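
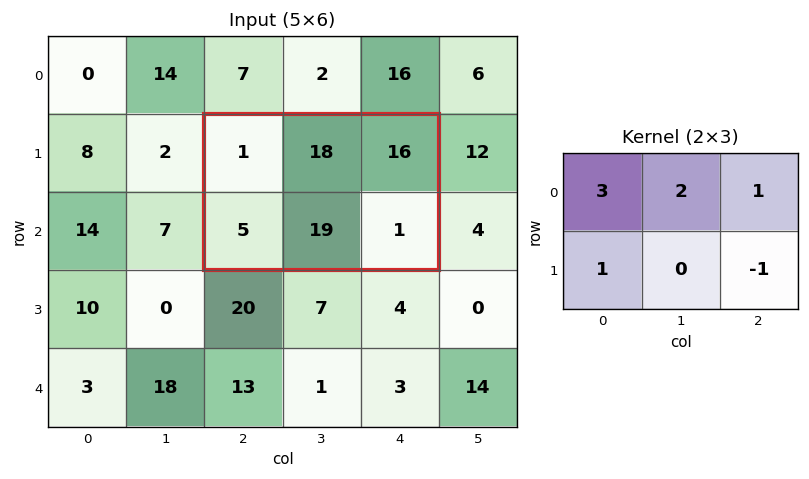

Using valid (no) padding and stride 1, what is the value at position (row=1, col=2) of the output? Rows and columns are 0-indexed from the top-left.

59

The receptive field on the input at this output position is [1 18 16 / 5 19 1]. Elementwise product with the kernel and sum: 1·3 + 18·2 + 16·1 + 5·1 + 1·-1.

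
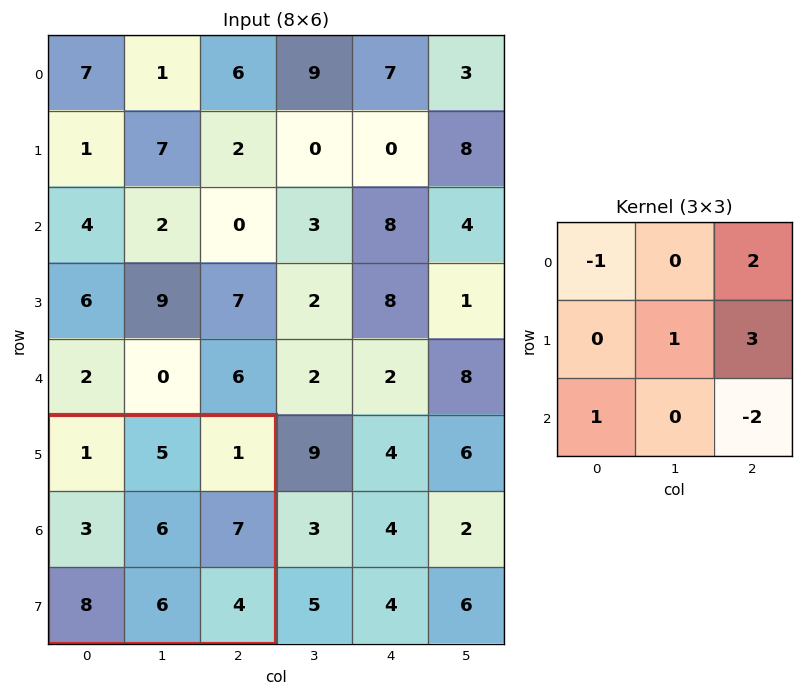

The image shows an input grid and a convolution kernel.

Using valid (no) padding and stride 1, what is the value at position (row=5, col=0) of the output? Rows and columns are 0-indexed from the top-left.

The receptive field on the input at this output position is [1 5 1 / 3 6 7 / 8 6 4]. Elementwise product with the kernel and sum: 1·-1 + 1·2 + 6·1 + 7·3 + 8·1 + 4·-2.

28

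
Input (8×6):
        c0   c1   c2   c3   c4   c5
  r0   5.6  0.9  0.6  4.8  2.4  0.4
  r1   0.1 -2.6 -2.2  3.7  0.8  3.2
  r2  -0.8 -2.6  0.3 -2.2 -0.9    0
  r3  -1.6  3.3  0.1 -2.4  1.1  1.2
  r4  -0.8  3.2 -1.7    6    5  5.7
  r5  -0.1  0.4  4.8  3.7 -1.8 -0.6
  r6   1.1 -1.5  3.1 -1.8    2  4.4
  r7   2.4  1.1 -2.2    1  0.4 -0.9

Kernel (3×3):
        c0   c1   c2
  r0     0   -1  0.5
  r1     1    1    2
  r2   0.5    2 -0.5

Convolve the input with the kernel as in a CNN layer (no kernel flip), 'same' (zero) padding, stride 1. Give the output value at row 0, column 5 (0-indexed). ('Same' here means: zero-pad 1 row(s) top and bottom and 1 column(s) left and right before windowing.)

The receptive field on the zero-padded input at this output position is [0 0 0 / 2.4 0.4 0 / 0.8 3.2 0]. Elementwise product with the kernel and sum: 0·-1 + 0·0.5 + 2.4·1 + 0.4·1 + 0·2 + 0.8·0.5 + 3.2·2 + 0·-0.5.

9.6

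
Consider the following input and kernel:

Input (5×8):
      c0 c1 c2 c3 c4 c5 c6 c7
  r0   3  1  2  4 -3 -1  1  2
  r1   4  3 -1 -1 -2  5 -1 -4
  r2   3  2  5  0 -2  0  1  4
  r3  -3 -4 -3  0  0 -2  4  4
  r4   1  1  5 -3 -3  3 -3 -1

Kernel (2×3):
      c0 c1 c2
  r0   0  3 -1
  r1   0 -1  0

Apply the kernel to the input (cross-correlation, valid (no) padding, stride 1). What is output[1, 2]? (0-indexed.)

The receptive field on the input at this output position is [-1 -1 -2 / 5 0 -2]. Elementwise product with the kernel and sum: -1·3 + -2·-1 + 0·-1.

-1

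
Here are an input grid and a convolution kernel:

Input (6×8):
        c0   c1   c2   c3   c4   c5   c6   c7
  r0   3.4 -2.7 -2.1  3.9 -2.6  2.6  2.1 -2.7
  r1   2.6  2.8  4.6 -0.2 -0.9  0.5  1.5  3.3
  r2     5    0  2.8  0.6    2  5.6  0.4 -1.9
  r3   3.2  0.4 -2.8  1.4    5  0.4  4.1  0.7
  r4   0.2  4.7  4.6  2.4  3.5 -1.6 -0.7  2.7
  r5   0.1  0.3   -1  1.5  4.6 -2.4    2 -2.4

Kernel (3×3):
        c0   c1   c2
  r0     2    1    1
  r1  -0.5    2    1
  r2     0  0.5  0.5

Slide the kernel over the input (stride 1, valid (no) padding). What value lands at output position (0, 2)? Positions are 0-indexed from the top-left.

-5.2

The receptive field on the input at this output position is [-2.1 3.9 -2.6 / 4.6 -0.2 -0.9 / 2.8 0.6 2]. Elementwise product with the kernel and sum: -2.1·2 + 3.9·1 + -2.6·1 + 4.6·-0.5 + -0.2·2 + -0.9·1 + 0.6·0.5 + 2·0.5.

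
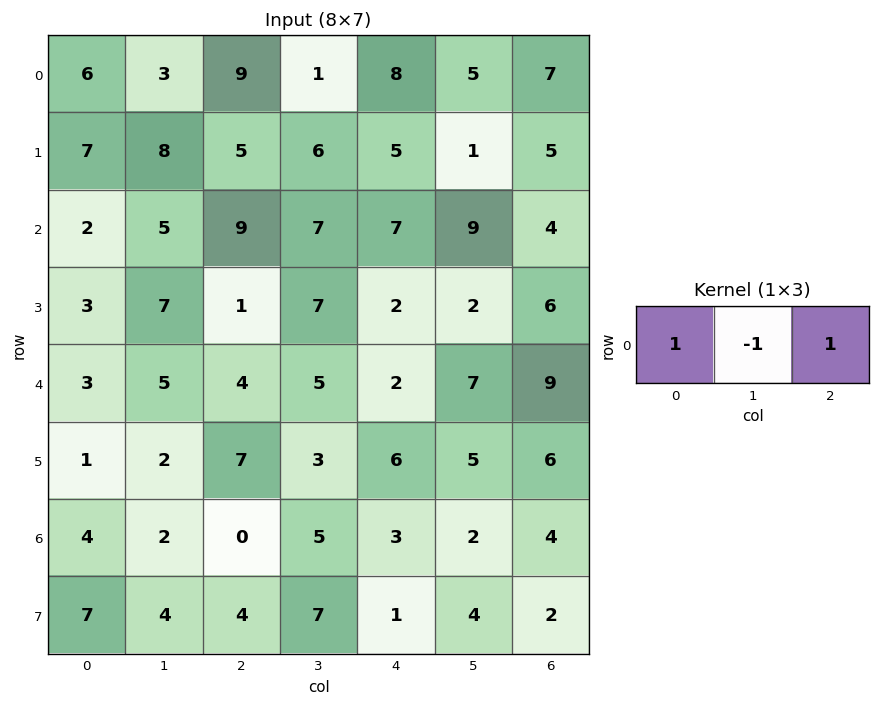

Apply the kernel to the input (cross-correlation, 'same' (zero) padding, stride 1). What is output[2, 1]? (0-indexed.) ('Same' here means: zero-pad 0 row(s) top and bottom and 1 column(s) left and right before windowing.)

6

The receptive field on the zero-padded input at this output position is [2 5 9]. Elementwise product with the kernel and sum: 2·1 + 5·-1 + 9·1.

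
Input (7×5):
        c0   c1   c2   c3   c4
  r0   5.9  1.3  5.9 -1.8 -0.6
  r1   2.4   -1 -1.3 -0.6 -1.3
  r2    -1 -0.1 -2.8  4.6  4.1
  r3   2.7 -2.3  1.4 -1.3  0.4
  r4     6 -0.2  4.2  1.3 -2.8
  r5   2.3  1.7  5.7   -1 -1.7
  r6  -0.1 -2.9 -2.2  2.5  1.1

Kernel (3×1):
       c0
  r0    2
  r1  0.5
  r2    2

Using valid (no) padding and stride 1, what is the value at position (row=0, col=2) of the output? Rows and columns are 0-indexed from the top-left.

The receptive field on the input at this output position is [5.9 / -1.3 / -2.8]. Elementwise product with the kernel and sum: 5.9·2 + -1.3·0.5 + -2.8·2.

5.55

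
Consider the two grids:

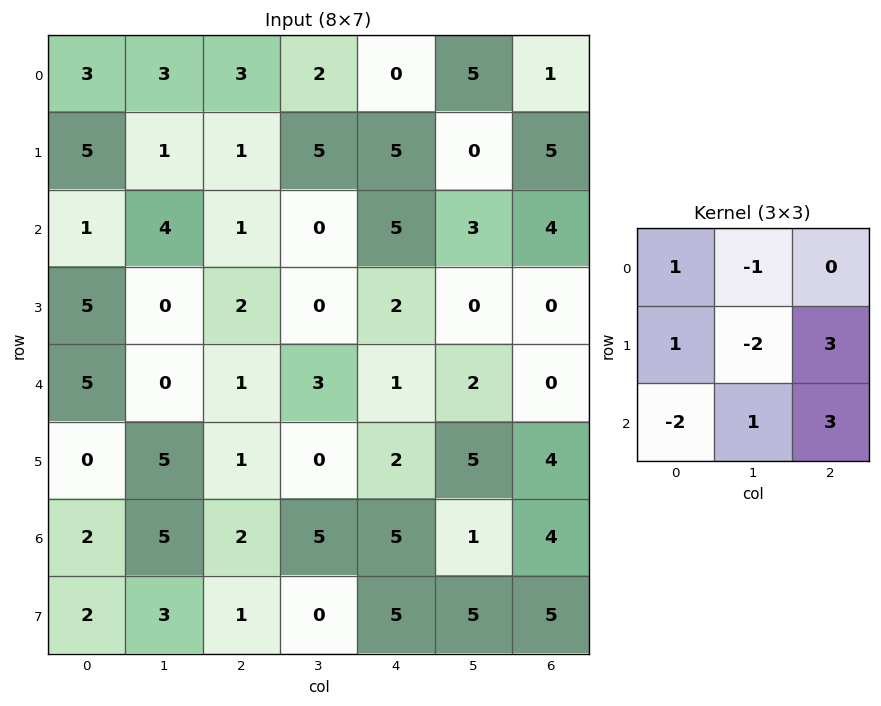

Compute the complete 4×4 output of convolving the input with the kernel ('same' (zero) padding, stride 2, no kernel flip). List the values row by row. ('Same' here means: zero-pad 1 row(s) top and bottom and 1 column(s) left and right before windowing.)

11 17 12 8
10 4 1 -10
0 -4 22 -4
22 15 16 -11

Output[0,0]: The receptive field on the zero-padded input at this output position is [0 0 0 / 0 3 3 / 0 5 1]. Elementwise product with the kernel and sum: 0·1 + 0·-1 + 0·1 + 3·-2 + 3·3 + 0·-2 + 5·1 + 1·3.
Output[0,1]: The receptive field on the zero-padded input at this output position is [0 0 0 / 3 3 2 / 1 1 5]. Elementwise product with the kernel and sum: 0·1 + 0·-1 + 3·1 + 3·-2 + 2·3 + 1·-2 + 1·1 + 5·3.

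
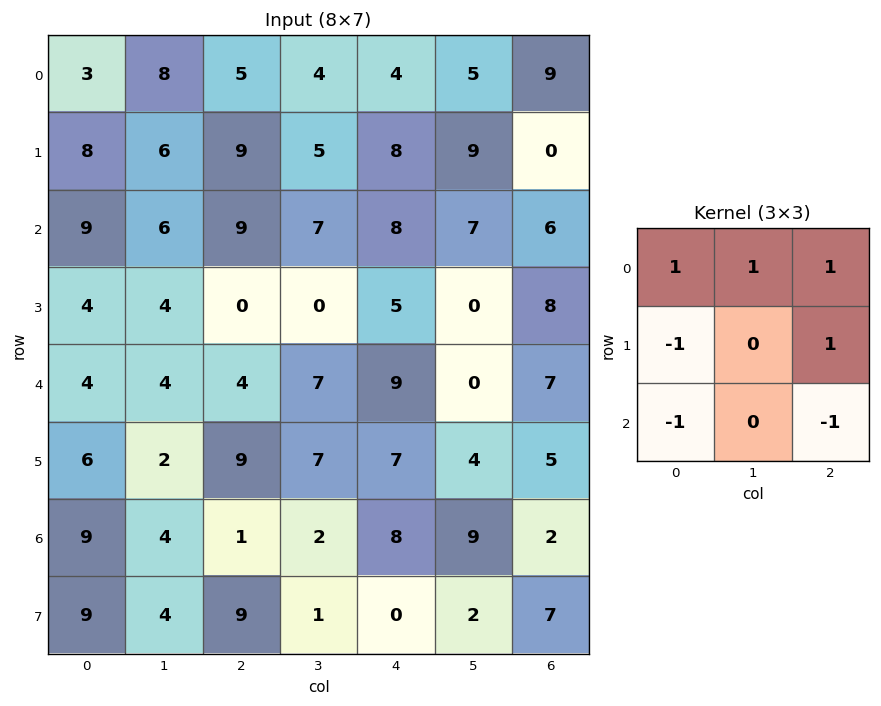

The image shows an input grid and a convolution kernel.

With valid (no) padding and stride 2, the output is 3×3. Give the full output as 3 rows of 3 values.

Output[0,0]: The receptive field on the input at this output position is [3 8 5 / 8 6 9 / 9 6 9]. Elementwise product with the kernel and sum: 3·1 + 8·1 + 5·1 + 8·-1 + 9·1 + 9·-1 + 9·-1.

-1 -5 -4
12 16 8
5 9 4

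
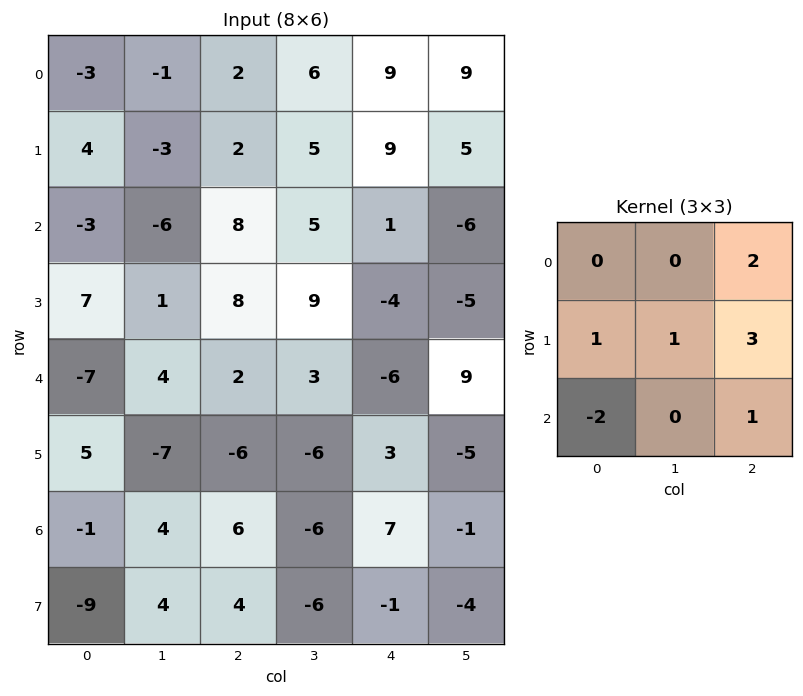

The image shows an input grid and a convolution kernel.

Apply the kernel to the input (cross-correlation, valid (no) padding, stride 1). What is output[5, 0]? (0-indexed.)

The receptive field on the input at this output position is [5 -7 -6 / -1 4 6 / -9 4 4]. Elementwise product with the kernel and sum: -6·2 + -1·1 + 4·1 + 6·3 + -9·-2 + 4·1.

31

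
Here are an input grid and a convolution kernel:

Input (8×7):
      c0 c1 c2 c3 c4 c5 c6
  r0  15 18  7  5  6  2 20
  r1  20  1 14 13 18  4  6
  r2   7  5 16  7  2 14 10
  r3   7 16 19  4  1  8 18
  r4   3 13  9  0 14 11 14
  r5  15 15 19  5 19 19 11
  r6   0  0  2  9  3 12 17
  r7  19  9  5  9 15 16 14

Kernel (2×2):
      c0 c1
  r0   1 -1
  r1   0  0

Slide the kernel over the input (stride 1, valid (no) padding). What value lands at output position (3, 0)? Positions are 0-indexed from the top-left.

-9

The receptive field on the input at this output position is [7 16 / 3 13]. Elementwise product with the kernel and sum: 7·1 + 16·-1.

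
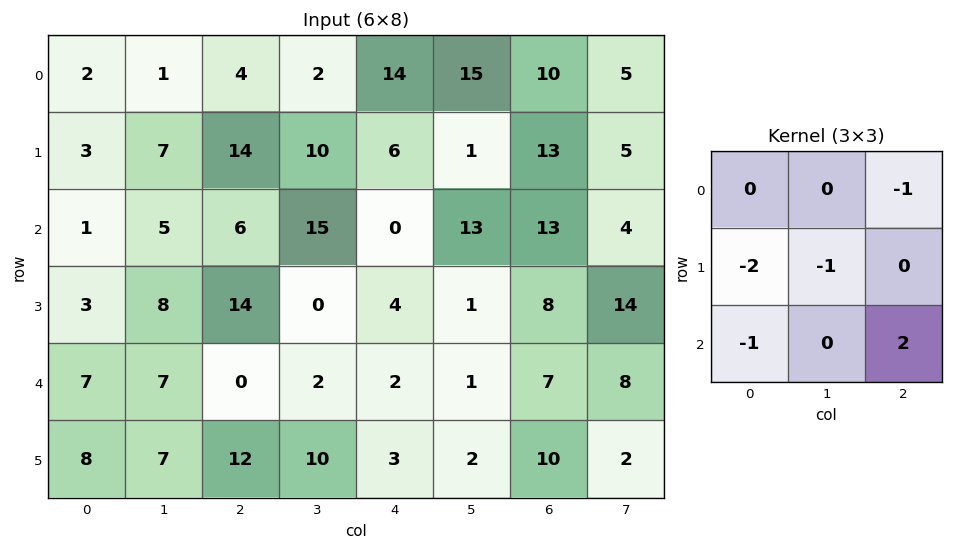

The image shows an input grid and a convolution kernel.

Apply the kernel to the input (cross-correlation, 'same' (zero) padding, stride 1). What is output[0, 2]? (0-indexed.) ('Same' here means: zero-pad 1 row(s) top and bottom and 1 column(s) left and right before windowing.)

The receptive field on the zero-padded input at this output position is [0 0 0 / 1 4 2 / 7 14 10]. Elementwise product with the kernel and sum: 0·-1 + 1·-2 + 4·-1 + 7·-1 + 10·2.

7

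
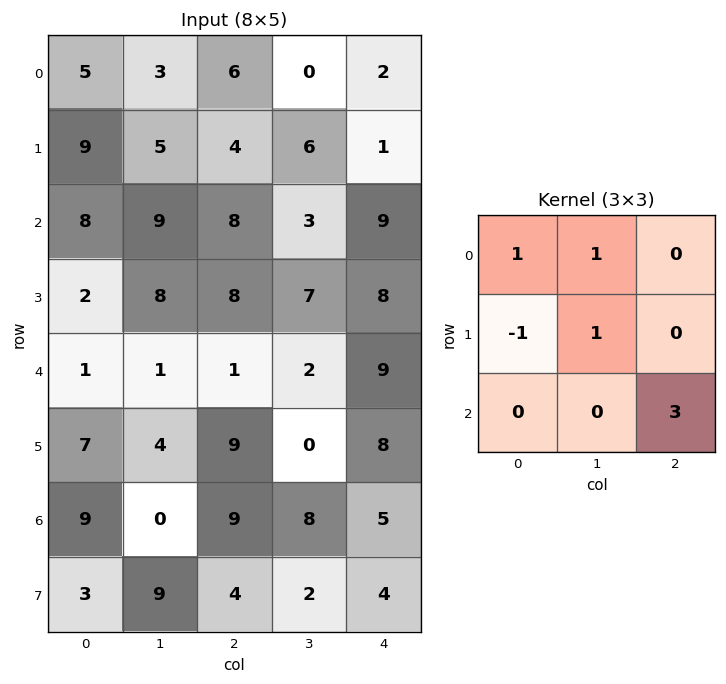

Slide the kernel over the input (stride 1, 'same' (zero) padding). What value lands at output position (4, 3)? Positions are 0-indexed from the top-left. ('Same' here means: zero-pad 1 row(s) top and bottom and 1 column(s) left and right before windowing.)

40

The receptive field on the zero-padded input at this output position is [8 7 8 / 1 2 9 / 9 0 8]. Elementwise product with the kernel and sum: 8·1 + 7·1 + 1·-1 + 2·1 + 8·3.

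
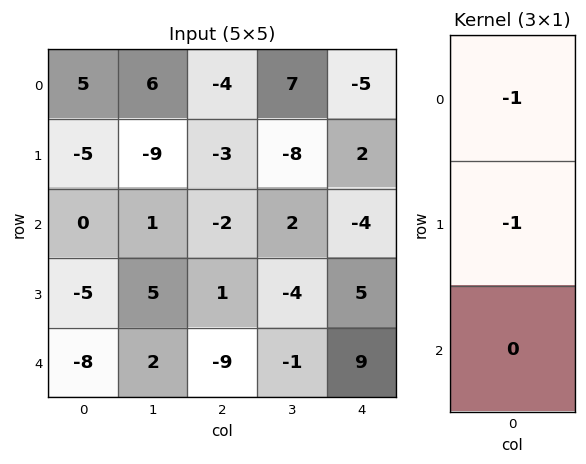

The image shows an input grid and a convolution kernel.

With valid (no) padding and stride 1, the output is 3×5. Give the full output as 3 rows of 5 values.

0 3 7 1 3
5 8 5 6 2
5 -6 1 2 -1

Output[0,0]: The receptive field on the input at this output position is [5 / -5 / 0]. Elementwise product with the kernel and sum: 5·-1 + -5·-1.
Output[0,1]: The receptive field on the input at this output position is [6 / -9 / 1]. Elementwise product with the kernel and sum: 6·-1 + -9·-1.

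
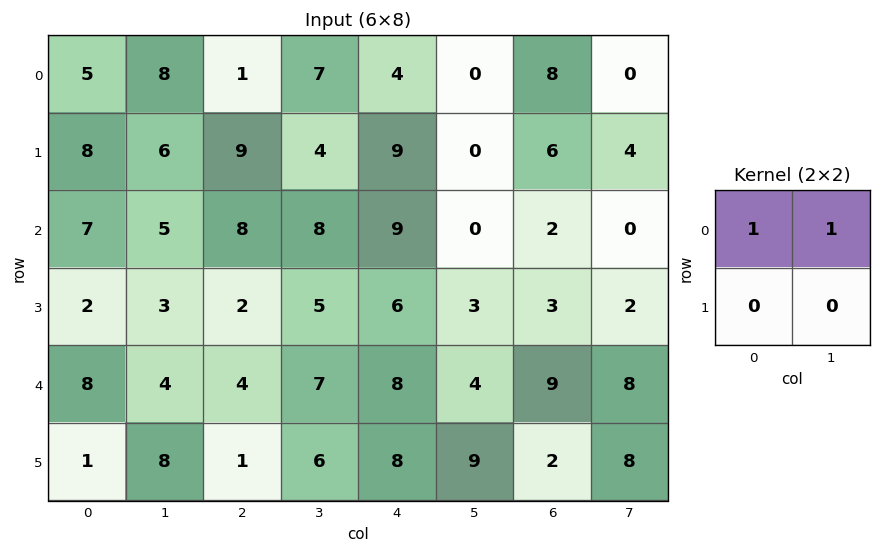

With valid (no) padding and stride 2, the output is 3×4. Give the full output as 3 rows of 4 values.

13 8 4 8
12 16 9 2
12 11 12 17

Output[0,0]: The receptive field on the input at this output position is [5 8 / 8 6]. Elementwise product with the kernel and sum: 5·1 + 8·1.
Output[0,1]: The receptive field on the input at this output position is [1 7 / 9 4]. Elementwise product with the kernel and sum: 1·1 + 7·1.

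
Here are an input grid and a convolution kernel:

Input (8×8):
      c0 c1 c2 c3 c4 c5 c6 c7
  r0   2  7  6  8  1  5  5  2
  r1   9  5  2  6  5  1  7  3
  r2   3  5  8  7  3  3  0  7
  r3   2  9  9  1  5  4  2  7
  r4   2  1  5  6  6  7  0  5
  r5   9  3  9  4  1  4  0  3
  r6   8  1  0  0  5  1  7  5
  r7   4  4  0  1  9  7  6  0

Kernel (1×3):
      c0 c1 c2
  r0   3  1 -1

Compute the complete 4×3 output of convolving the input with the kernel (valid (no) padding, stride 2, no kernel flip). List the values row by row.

Output[0,0]: The receptive field on the input at this output position is [2 7 6]. Elementwise product with the kernel and sum: 2·3 + 7·1 + 6·-1.
Output[0,1]: The receptive field on the input at this output position is [6 8 1]. Elementwise product with the kernel and sum: 6·3 + 8·1 + 1·-1.

7 25 3
6 28 12
2 15 25
25 -5 9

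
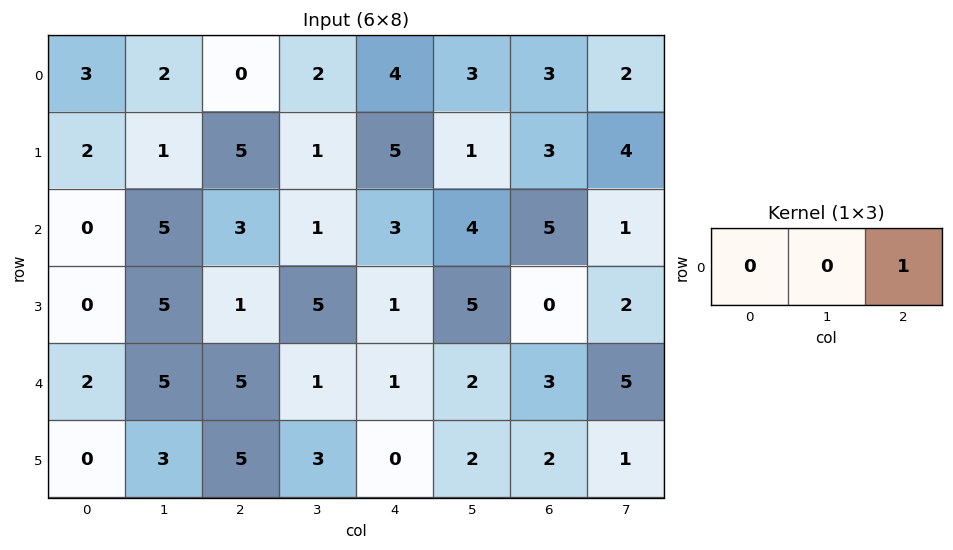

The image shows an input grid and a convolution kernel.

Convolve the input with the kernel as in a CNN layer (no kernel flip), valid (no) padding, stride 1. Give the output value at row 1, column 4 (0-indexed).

The receptive field on the input at this output position is [5 1 3]. Elementwise product with the kernel and sum: 3·1.

3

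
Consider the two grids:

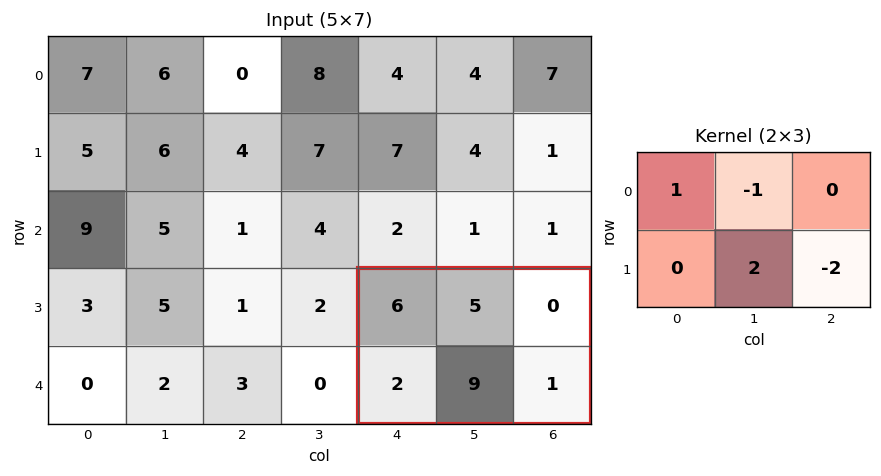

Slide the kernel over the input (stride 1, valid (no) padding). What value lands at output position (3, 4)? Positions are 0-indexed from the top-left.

The receptive field on the input at this output position is [6 5 0 / 2 9 1]. Elementwise product with the kernel and sum: 6·1 + 5·-1 + 9·2 + 1·-2.

17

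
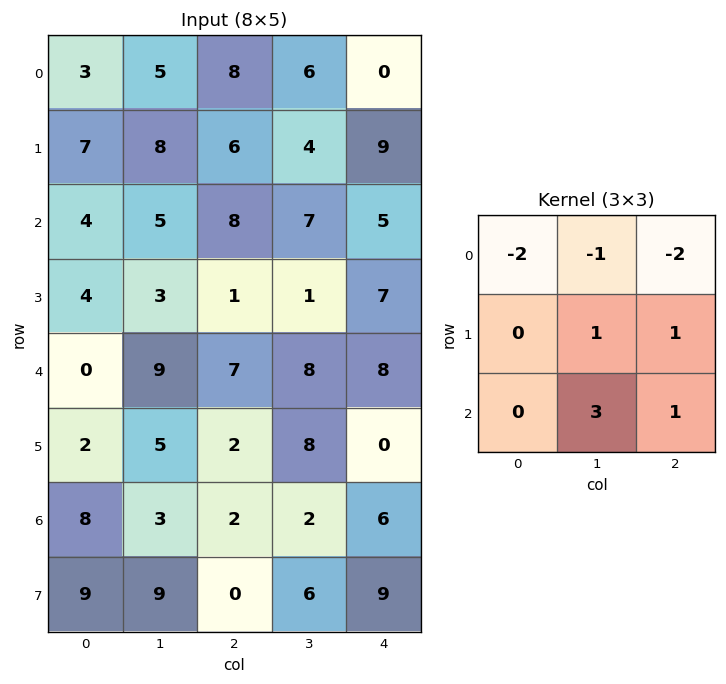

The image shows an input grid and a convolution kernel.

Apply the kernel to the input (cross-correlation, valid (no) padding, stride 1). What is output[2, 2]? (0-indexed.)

7

The receptive field on the input at this output position is [8 7 5 / 1 1 7 / 7 8 8]. Elementwise product with the kernel and sum: 8·-2 + 7·-1 + 5·-2 + 1·1 + 7·1 + 8·3 + 8·1.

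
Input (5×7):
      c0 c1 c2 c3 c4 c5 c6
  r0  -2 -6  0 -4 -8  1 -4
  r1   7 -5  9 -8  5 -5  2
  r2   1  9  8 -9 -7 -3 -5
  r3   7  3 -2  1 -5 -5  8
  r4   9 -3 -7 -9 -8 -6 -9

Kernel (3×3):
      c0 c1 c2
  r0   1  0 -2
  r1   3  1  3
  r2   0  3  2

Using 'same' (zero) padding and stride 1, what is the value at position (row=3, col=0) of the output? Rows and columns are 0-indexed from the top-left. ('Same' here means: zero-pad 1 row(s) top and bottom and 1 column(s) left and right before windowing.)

The receptive field on the zero-padded input at this output position is [0 1 9 / 0 7 3 / 0 9 -3]. Elementwise product with the kernel and sum: 0·1 + 9·-2 + 0·3 + 7·1 + 3·3 + 9·3 + -3·2.

19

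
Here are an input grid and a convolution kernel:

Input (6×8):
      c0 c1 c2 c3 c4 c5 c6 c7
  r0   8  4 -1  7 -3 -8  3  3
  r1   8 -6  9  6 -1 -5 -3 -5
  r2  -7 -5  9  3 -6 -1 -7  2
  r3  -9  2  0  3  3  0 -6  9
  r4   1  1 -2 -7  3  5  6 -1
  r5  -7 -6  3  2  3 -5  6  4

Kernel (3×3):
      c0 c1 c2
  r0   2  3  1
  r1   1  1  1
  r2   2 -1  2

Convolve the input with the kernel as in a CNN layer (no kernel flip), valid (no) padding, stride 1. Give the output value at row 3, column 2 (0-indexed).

16

The receptive field on the input at this output position is [0 3 3 / -2 -7 3 / 3 2 3]. Elementwise product with the kernel and sum: 0·2 + 3·3 + 3·1 + -2·1 + -7·1 + 3·1 + 3·2 + 2·-1 + 3·2.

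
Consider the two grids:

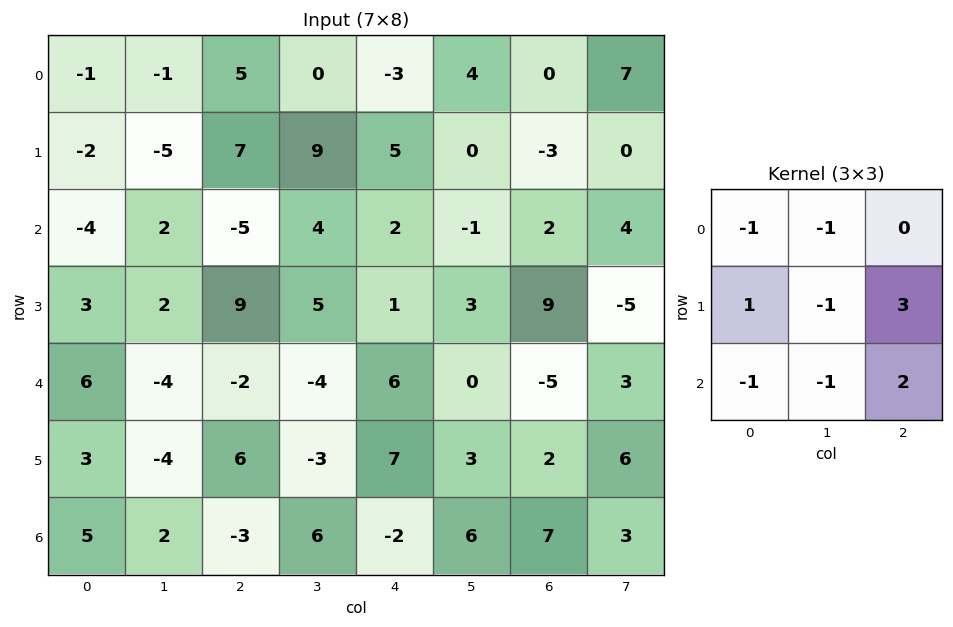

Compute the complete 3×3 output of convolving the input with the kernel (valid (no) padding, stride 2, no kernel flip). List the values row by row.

Output[0,0]: The receptive field on the input at this output position is [-1 -1 5 / -2 -5 7 / -4 2 -5]. Elementwise product with the kernel and sum: -1·-1 + -1·-1 + -2·1 + -5·-1 + 7·3 + -4·-1 + 2·-1 + -5·2.
Output[0,1]: The receptive field on the input at this output position is [5 0 -3 / 7 9 5 / -5 4 2]. Elementwise product with the kernel and sum: 5·-1 + 0·-1 + 7·1 + 9·-1 + 5·3 + -5·-1 + 4·-1 + 2·2.

18 13 -2
24 26 8
10 29 14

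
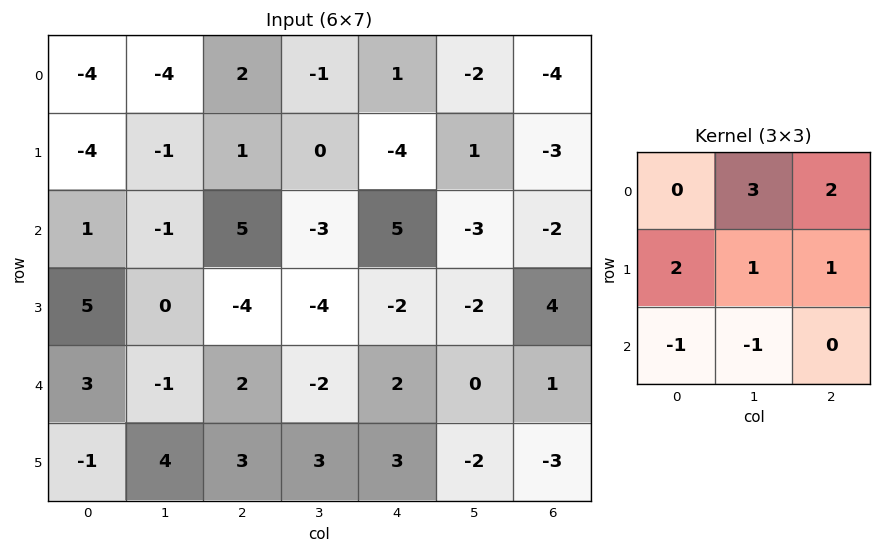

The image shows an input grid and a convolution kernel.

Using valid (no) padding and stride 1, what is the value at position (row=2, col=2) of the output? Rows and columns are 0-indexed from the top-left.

The receptive field on the input at this output position is [5 -3 5 / -4 -4 -2 / 2 -2 2]. Elementwise product with the kernel and sum: -3·3 + 5·2 + -4·2 + -4·1 + -2·1 + 2·-1 + -2·-1.

-13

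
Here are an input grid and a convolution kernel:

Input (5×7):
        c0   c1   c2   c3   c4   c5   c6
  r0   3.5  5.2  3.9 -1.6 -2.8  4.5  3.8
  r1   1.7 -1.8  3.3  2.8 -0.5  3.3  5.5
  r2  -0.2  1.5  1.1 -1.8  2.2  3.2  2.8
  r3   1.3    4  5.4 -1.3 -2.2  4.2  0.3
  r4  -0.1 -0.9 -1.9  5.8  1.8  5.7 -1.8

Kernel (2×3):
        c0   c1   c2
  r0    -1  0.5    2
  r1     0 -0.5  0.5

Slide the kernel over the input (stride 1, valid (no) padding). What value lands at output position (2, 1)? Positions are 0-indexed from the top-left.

-7.9

The receptive field on the input at this output position is [1.5 1.1 -1.8 / 4 5.4 -1.3]. Elementwise product with the kernel and sum: 1.5·-1 + 1.1·0.5 + -1.8·2 + 5.4·-0.5 + -1.3·0.5.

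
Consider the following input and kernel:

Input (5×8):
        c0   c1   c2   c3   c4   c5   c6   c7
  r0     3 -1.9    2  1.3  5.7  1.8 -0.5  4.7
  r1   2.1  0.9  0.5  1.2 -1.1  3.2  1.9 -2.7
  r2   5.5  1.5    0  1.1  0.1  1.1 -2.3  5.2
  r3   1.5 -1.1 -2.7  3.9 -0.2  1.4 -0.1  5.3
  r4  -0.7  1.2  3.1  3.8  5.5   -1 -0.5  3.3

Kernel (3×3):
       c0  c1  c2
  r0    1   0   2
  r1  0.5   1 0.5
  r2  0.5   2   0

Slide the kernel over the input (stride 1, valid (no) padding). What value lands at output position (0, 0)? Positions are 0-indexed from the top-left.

14.95

The receptive field on the input at this output position is [3 -1.9 2 / 2.1 0.9 0.5 / 5.5 1.5 0]. Elementwise product with the kernel and sum: 3·1 + 2·2 + 2.1·0.5 + 0.9·1 + 0.5·0.5 + 5.5·0.5 + 1.5·2.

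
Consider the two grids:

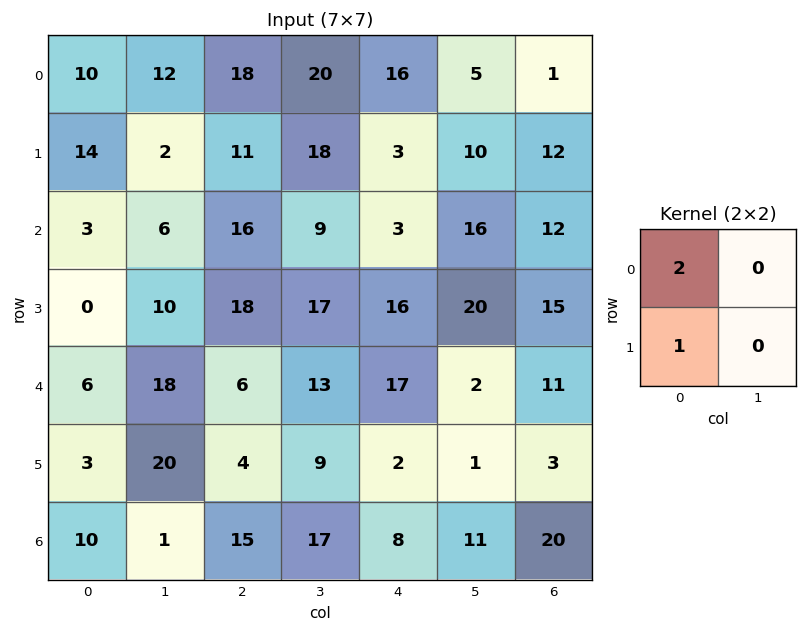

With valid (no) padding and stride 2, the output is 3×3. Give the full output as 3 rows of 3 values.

34 47 35
6 50 22
15 16 36

Output[0,0]: The receptive field on the input at this output position is [10 12 / 14 2]. Elementwise product with the kernel and sum: 10·2 + 14·1.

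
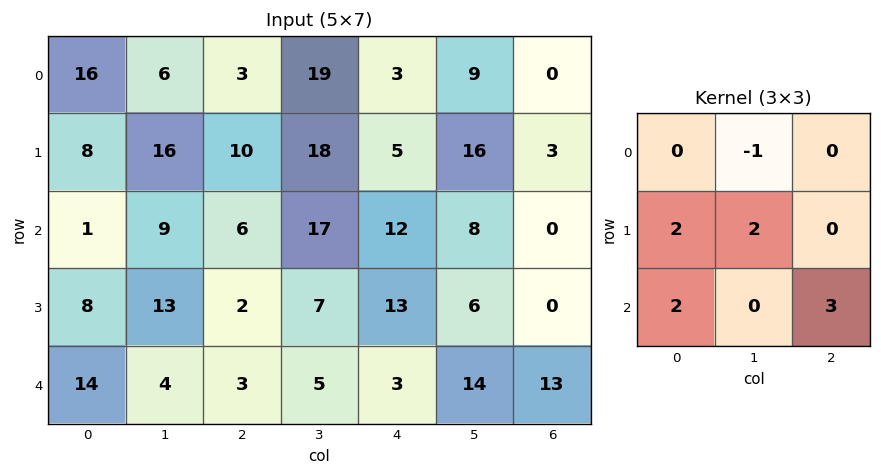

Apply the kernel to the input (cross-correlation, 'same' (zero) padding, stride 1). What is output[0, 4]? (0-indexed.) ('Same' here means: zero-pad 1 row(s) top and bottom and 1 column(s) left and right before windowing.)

The receptive field on the zero-padded input at this output position is [0 0 0 / 19 3 9 / 18 5 16]. Elementwise product with the kernel and sum: 0·-1 + 19·2 + 3·2 + 18·2 + 16·3.

128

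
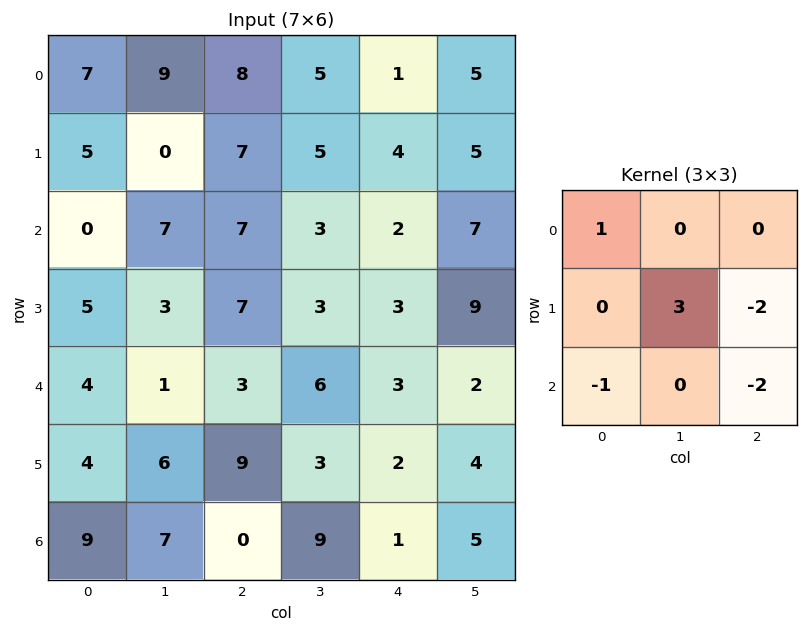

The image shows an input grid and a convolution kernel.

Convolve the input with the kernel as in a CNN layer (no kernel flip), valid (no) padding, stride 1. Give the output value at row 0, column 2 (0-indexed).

The receptive field on the input at this output position is [8 5 1 / 7 5 4 / 7 3 2]. Elementwise product with the kernel and sum: 8·1 + 5·3 + 4·-2 + 7·-1 + 2·-2.

4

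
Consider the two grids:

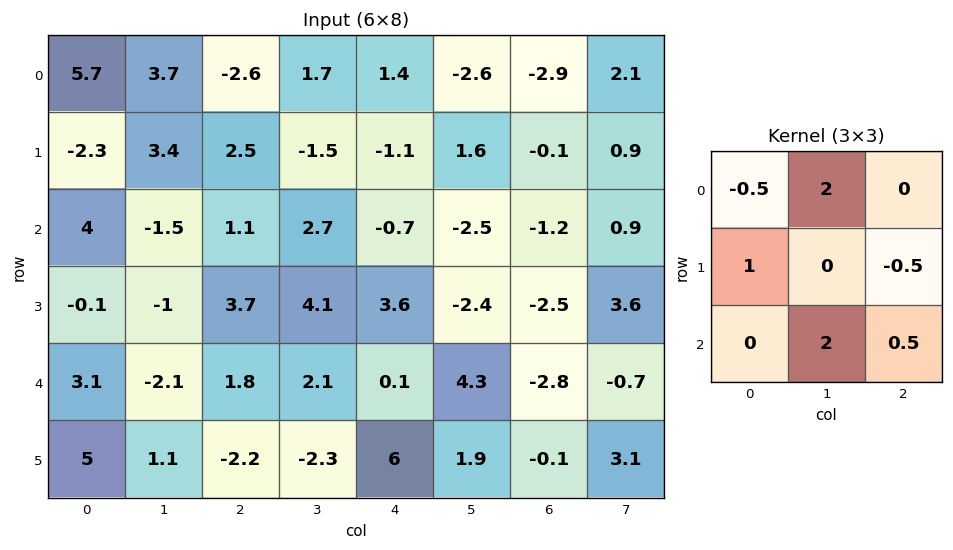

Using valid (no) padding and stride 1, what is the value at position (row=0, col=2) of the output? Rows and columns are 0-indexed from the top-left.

The receptive field on the input at this output position is [-2.6 1.7 1.4 / 2.5 -1.5 -1.1 / 1.1 2.7 -0.7]. Elementwise product with the kernel and sum: -2.6·-0.5 + 1.7·2 + 2.5·1 + -1.1·-0.5 + 2.7·2 + -0.7·0.5.

12.8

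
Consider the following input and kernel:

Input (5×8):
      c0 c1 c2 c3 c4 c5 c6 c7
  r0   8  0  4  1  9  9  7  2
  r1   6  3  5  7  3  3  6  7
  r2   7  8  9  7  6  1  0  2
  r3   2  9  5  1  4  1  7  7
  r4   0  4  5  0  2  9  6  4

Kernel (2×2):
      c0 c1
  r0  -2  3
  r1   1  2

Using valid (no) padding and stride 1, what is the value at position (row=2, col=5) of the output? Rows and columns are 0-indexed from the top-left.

13

The receptive field on the input at this output position is [1 0 / 1 7]. Elementwise product with the kernel and sum: 1·-2 + 0·3 + 1·1 + 7·2.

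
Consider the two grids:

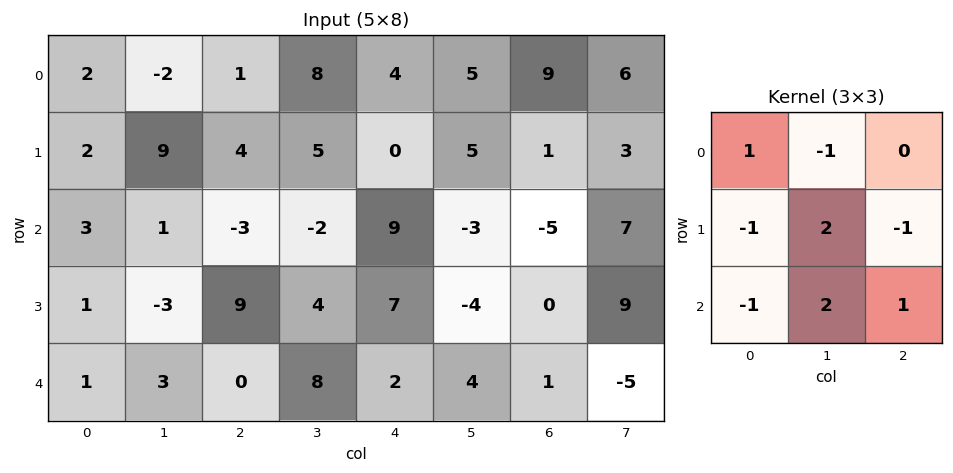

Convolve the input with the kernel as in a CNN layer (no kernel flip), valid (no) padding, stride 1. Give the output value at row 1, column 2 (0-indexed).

The receptive field on the input at this output position is [4 5 0 / -3 -2 9 / 9 4 7]. Elementwise product with the kernel and sum: 4·1 + 5·-1 + -3·-1 + -2·2 + 9·-1 + 9·-1 + 4·2 + 7·1.

-5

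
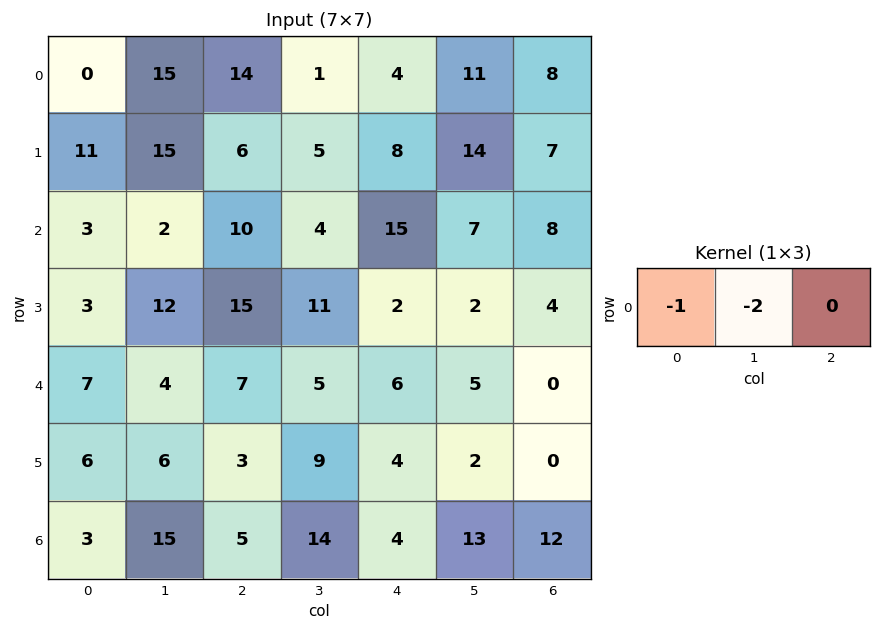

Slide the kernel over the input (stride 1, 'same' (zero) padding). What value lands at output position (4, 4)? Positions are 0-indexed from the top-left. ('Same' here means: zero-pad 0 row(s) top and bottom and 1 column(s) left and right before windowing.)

The receptive field on the zero-padded input at this output position is [5 6 5]. Elementwise product with the kernel and sum: 5·-1 + 6·-2.

-17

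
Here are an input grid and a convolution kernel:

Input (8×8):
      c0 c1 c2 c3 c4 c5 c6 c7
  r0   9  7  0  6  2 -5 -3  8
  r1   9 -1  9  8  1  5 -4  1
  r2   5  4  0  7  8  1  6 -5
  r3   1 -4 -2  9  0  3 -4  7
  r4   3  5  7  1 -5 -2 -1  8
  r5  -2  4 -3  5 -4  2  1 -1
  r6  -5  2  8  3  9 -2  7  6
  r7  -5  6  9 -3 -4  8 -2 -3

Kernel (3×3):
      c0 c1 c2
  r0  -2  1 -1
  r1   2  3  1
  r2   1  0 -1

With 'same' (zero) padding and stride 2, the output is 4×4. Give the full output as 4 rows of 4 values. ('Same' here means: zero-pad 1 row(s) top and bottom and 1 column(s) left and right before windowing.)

35 11 16 -7
33 5 25 -4
15 28 -33 -13
-25 24 4 32

Output[0,0]: The receptive field on the zero-padded input at this output position is [0 0 0 / 0 9 7 / 0 9 -1]. Elementwise product with the kernel and sum: 0·-2 + 0·1 + 0·-1 + 0·2 + 9·3 + 7·1 + 0·1 + -1·-1.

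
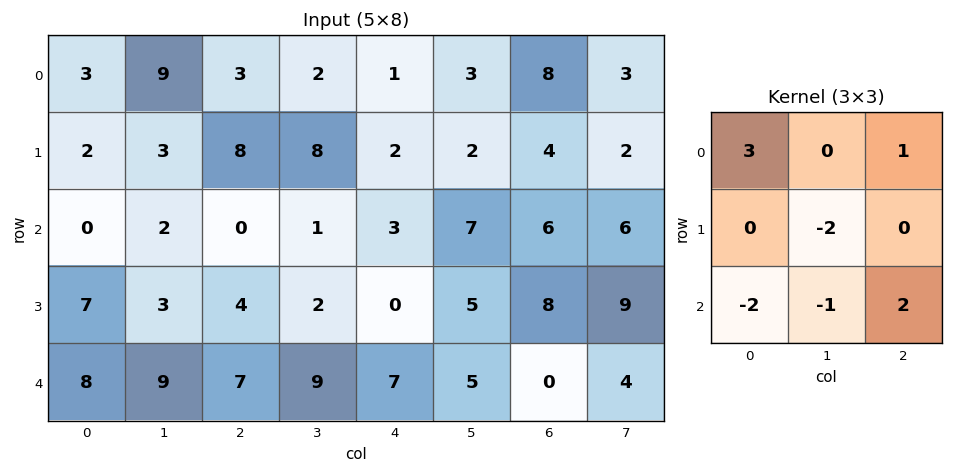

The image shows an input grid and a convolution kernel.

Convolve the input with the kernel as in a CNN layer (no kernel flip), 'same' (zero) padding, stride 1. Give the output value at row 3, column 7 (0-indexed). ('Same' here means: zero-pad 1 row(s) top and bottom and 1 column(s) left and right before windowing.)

-4

The receptive field on the zero-padded input at this output position is [6 6 0 / 8 9 0 / 0 4 0]. Elementwise product with the kernel and sum: 6·3 + 0·1 + 9·-2 + 0·-2 + 4·-1 + 0·2.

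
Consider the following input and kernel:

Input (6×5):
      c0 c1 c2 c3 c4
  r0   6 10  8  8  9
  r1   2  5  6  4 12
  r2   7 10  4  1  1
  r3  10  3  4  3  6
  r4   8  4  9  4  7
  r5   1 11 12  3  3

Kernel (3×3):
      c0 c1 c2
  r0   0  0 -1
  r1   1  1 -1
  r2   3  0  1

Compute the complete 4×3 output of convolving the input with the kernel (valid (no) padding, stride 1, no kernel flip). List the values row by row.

Output[0,0]: The receptive field on the input at this output position is [6 10 8 / 2 5 6 / 7 10 4]. Elementwise product with the kernel and sum: 8·-1 + 2·1 + 5·1 + 6·-1 + 7·3 + 4·1.
Output[0,1]: The receptive field on the input at this output position is [10 8 8 / 5 6 4 / 10 4 1]. Elementwise product with the kernel and sum: 8·-1 + 5·1 + 6·1 + 4·-1 + 10·3 + 1·1.

18 30 2
41 21 10
38 19 34
14 42 39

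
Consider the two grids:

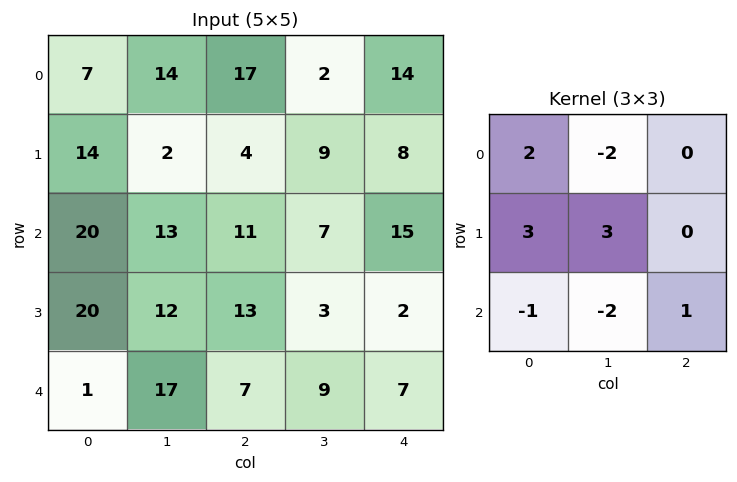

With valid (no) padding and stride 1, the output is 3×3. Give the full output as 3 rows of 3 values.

-1 -16 59
92 33 27
82 57 38

Output[0,0]: The receptive field on the input at this output position is [7 14 17 / 14 2 4 / 20 13 11]. Elementwise product with the kernel and sum: 7·2 + 14·-2 + 14·3 + 2·3 + 20·-1 + 13·-2 + 11·1.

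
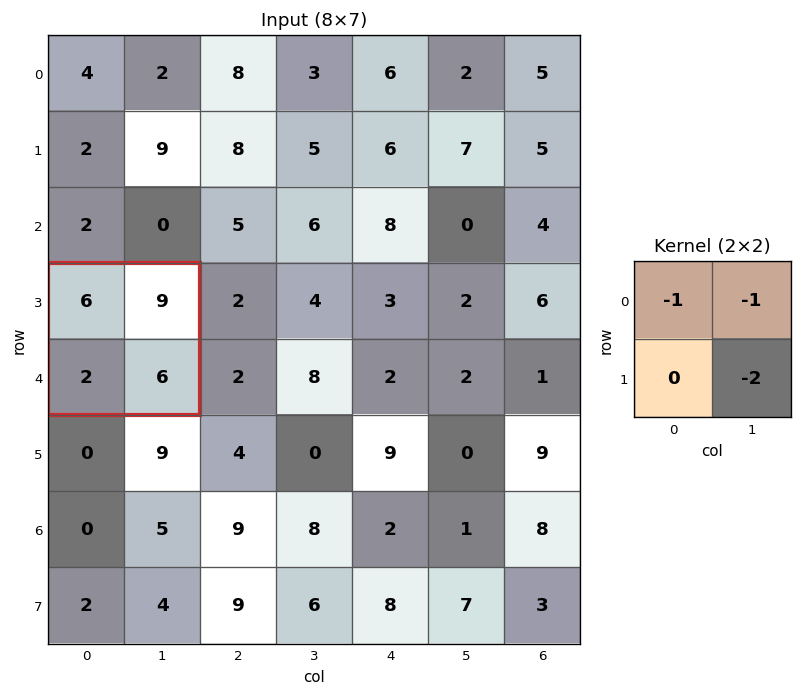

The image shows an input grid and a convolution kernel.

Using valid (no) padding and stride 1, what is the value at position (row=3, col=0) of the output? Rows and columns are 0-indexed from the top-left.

The receptive field on the input at this output position is [6 9 / 2 6]. Elementwise product with the kernel and sum: 6·-1 + 9·-1 + 6·-2.

-27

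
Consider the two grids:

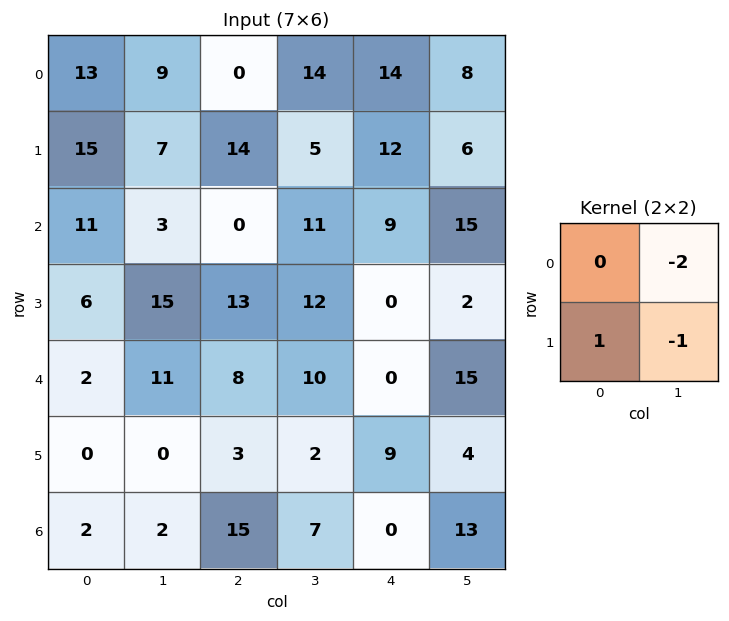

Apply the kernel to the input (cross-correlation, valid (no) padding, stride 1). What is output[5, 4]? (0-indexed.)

The receptive field on the input at this output position is [9 4 / 0 13]. Elementwise product with the kernel and sum: 4·-2 + 0·1 + 13·-1.

-21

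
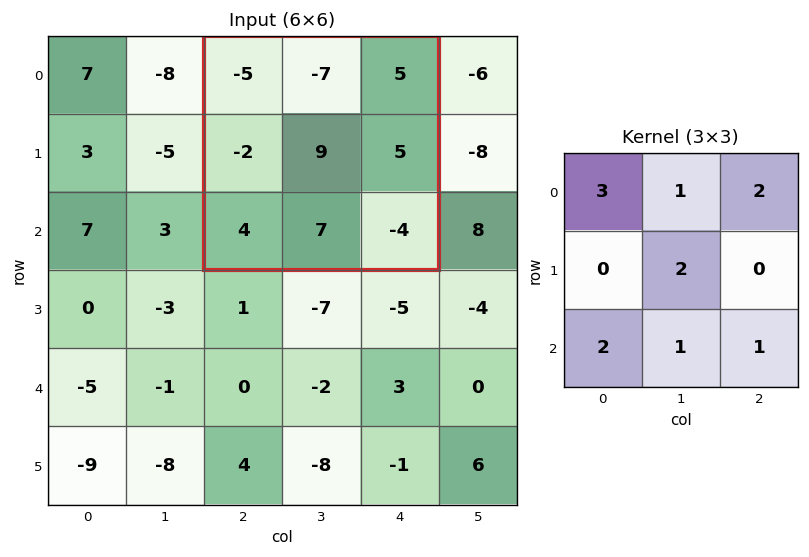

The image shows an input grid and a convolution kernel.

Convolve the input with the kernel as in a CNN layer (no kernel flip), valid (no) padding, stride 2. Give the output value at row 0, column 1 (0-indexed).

The receptive field on the input at this output position is [-5 -7 5 / -2 9 5 / 4 7 -4]. Elementwise product with the kernel and sum: -5·3 + -7·1 + 5·2 + 9·2 + 4·2 + 7·1 + -4·1.

17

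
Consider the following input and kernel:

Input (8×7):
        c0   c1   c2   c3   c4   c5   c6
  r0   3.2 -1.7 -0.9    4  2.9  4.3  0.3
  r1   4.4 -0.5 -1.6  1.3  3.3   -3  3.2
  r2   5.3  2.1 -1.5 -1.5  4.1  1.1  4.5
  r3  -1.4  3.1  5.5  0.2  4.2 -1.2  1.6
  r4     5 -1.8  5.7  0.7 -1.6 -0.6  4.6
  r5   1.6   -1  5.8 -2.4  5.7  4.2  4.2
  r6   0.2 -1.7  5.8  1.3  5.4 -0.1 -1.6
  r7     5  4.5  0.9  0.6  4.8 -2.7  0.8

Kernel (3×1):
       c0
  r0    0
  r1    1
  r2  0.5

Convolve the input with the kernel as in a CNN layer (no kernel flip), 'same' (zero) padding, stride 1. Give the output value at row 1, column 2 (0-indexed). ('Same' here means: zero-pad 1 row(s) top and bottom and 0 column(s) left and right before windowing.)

The receptive field on the zero-padded input at this output position is [-0.9 / -1.6 / -1.5]. Elementwise product with the kernel and sum: -1.6·1 + -1.5·0.5.

-2.35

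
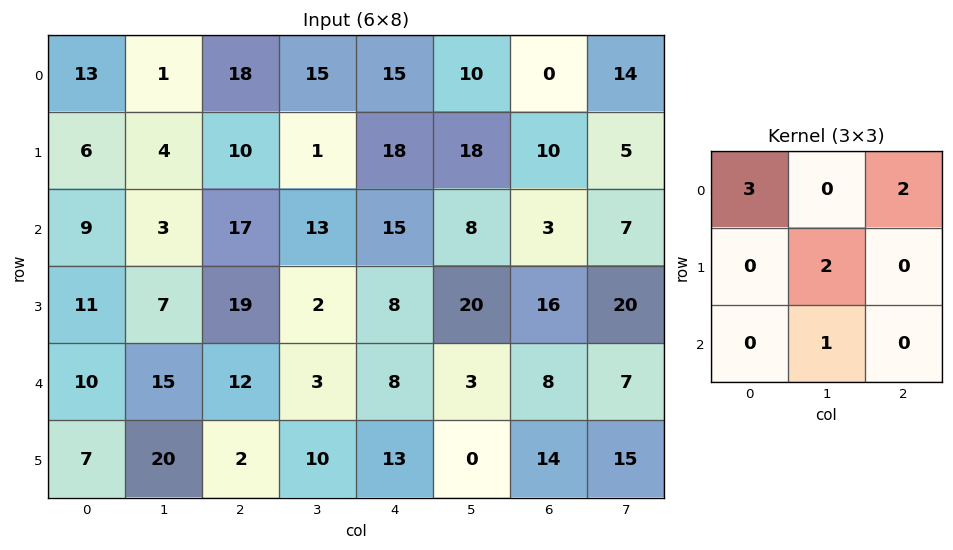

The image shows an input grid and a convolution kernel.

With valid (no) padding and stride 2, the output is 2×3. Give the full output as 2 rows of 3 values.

86 99 89
90 88 94

Output[0,0]: The receptive field on the input at this output position is [13 1 18 / 6 4 10 / 9 3 17]. Elementwise product with the kernel and sum: 13·3 + 18·2 + 4·2 + 3·1.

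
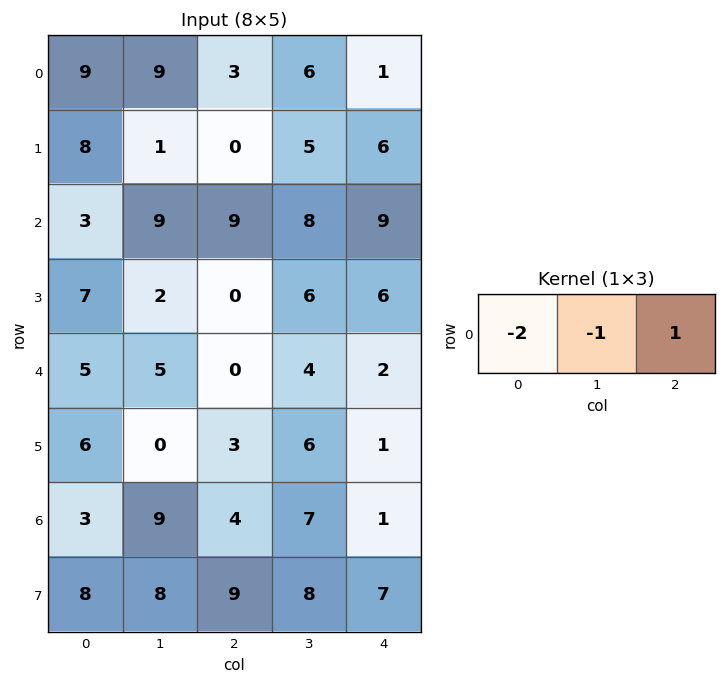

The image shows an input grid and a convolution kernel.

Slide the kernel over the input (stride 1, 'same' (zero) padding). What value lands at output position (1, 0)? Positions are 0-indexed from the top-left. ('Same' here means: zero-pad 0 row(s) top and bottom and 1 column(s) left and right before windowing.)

-7

The receptive field on the zero-padded input at this output position is [0 8 1]. Elementwise product with the kernel and sum: 0·-2 + 8·-1 + 1·1.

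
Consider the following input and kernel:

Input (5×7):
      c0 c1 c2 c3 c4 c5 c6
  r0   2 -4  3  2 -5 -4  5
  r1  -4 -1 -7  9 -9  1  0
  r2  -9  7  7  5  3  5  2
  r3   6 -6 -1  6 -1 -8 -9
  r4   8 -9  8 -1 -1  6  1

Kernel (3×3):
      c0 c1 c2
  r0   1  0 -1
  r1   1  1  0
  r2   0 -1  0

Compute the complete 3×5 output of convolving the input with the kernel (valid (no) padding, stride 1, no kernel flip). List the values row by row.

-13 -21 5 3 -23
7 5 8 17 7
-7 -13 10 6 -14

Output[0,0]: The receptive field on the input at this output position is [2 -4 3 / -4 -1 -7 / -9 7 7]. Elementwise product with the kernel and sum: 2·1 + 3·-1 + -4·1 + -1·1 + 7·-1.
Output[0,1]: The receptive field on the input at this output position is [-4 3 2 / -1 -7 9 / 7 7 5]. Elementwise product with the kernel and sum: -4·1 + 2·-1 + -1·1 + -7·1 + 7·-1.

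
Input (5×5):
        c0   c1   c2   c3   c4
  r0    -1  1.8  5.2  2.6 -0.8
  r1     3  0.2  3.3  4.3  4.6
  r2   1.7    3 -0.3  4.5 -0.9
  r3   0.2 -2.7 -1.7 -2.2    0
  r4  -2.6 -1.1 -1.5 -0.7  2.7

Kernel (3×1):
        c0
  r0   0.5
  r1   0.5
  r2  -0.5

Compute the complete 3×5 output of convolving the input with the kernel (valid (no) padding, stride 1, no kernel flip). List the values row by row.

Output[0,0]: The receptive field on the input at this output position is [-1 / 3 / 1.7]. Elementwise product with the kernel and sum: -1·0.5 + 3·0.5 + 1.7·-0.5.
Output[0,1]: The receptive field on the input at this output position is [1.8 / 0.2 / 3]. Elementwise product with the kernel and sum: 1.8·0.5 + 0.2·0.5 + 3·-0.5.

0.15 -0.5 4.4 1.2 2.35
2.25 2.95 2.35 5.5 1.85
2.25 0.7 -0.25 1.5 -1.8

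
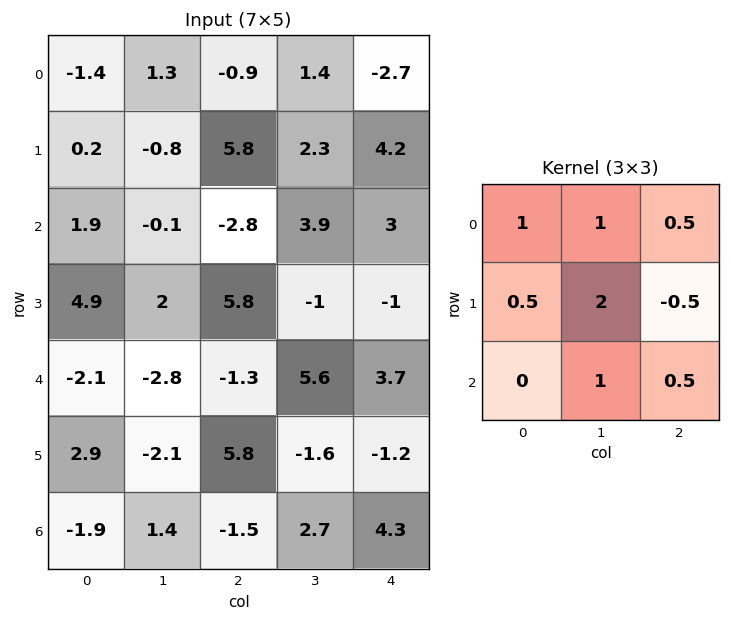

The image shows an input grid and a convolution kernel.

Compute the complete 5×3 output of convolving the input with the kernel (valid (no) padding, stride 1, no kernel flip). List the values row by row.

Output[0,0]: The receptive field on the input at this output position is [-1.4 1.3 -0.9 / 0.2 -0.8 5.8 / 1.9 -0.1 -2.8]. Elementwise product with the kernel and sum: -1.4·1 + 1.3·1 + -0.9·0.5 + 0.2·0.5 + -0.8·2 + 5.8·-0.5 + -0.1·1 + -2.8·0.5.
Output[0,1]: The receptive field on the input at this output position is [1.3 -0.9 1.4 / -0.8 5.8 2.3 / -0.1 -2.8 3.9]. Elementwise product with the kernel and sum: 1.3·1 + -0.9·1 + 1.4·0.5 + -0.8·0.5 + 5.8·2 + 2.3·-0.5 + -2.8·1 + 3.9·0.5.

-6.45 10.3 9.95
9.35 3.85 13.6
0.5 13.65 11.45
4.6 5.5 10.8
-10.55 9.9 11.3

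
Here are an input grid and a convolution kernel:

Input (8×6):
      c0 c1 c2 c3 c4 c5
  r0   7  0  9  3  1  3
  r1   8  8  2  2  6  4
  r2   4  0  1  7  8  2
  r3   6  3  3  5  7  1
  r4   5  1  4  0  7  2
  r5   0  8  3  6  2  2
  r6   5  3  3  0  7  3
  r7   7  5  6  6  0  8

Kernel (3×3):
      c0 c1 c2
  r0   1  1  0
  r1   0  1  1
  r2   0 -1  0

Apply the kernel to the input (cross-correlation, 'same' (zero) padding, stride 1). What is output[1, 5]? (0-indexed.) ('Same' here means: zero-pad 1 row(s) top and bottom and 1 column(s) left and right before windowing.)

6

The receptive field on the zero-padded input at this output position is [1 3 0 / 6 4 0 / 8 2 0]. Elementwise product with the kernel and sum: 1·1 + 3·1 + 4·1 + 0·1 + 2·-1.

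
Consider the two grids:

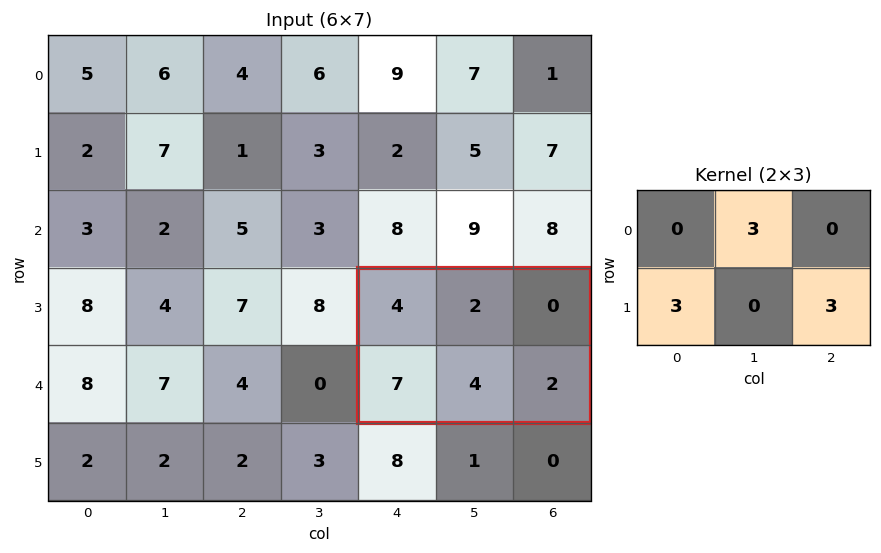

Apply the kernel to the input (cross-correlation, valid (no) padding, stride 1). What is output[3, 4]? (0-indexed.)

33

The receptive field on the input at this output position is [4 2 0 / 7 4 2]. Elementwise product with the kernel and sum: 2·3 + 7·3 + 2·3.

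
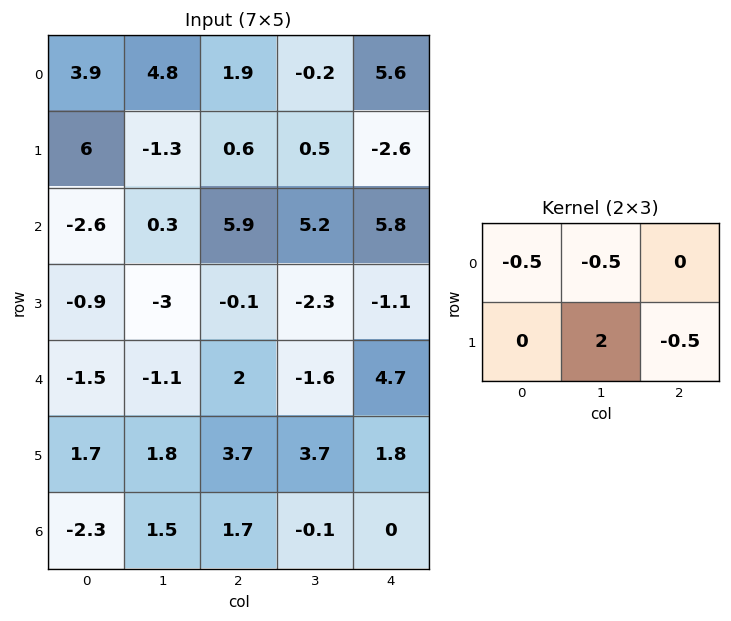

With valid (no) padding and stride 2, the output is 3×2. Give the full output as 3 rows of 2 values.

Output[0,0]: The receptive field on the input at this output position is [3.9 4.8 1.9 / 6 -1.3 0.6]. Elementwise product with the kernel and sum: 3.9·-0.5 + 4.8·-0.5 + -1.3·2 + 0.6·-0.5.

-7.25 1.45
-4.8 -9.6
3.05 6.3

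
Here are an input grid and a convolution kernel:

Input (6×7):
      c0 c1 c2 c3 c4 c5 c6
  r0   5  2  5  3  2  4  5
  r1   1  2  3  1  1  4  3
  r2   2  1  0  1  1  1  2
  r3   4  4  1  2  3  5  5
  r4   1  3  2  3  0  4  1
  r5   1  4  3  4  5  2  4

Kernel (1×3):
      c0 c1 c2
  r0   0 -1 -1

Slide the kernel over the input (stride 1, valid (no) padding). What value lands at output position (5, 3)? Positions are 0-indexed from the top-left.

The receptive field on the input at this output position is [4 5 2]. Elementwise product with the kernel and sum: 5·-1 + 2·-1.

-7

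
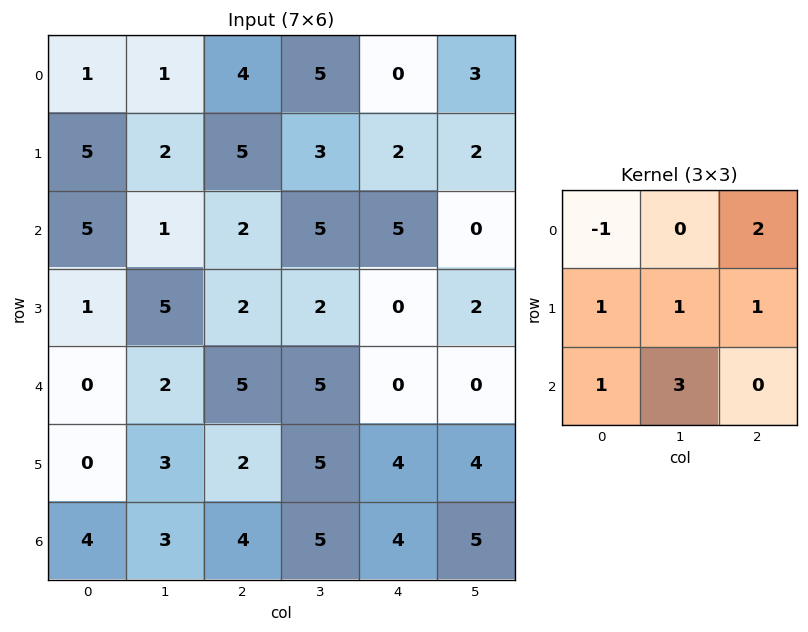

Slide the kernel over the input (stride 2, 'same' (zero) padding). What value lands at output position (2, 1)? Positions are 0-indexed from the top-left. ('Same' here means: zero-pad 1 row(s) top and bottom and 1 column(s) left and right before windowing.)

20

The receptive field on the zero-padded input at this output position is [5 2 2 / 2 5 5 / 3 2 5]. Elementwise product with the kernel and sum: 5·-1 + 2·2 + 2·1 + 5·1 + 5·1 + 3·1 + 2·3.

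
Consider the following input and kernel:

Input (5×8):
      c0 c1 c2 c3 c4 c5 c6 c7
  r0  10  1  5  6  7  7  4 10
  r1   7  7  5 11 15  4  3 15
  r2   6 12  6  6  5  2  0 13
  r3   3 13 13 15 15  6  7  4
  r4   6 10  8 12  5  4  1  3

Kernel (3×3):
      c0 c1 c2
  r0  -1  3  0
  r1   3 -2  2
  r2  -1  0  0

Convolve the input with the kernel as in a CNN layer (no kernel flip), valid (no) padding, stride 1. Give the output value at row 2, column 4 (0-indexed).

43

The receptive field on the input at this output position is [5 2 0 / 15 6 7 / 5 4 1]. Elementwise product with the kernel and sum: 5·-1 + 2·3 + 15·3 + 6·-2 + 7·2 + 5·-1.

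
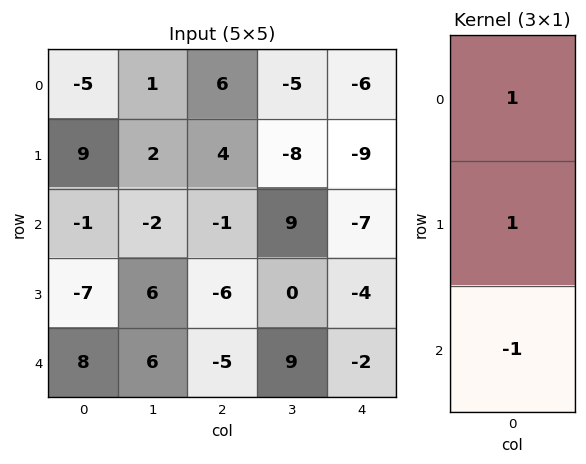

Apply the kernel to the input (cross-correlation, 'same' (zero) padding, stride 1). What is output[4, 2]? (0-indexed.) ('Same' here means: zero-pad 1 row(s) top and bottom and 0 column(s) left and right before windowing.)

The receptive field on the zero-padded input at this output position is [-6 / -5 / 0]. Elementwise product with the kernel and sum: -6·1 + -5·1 + 0·-1.

-11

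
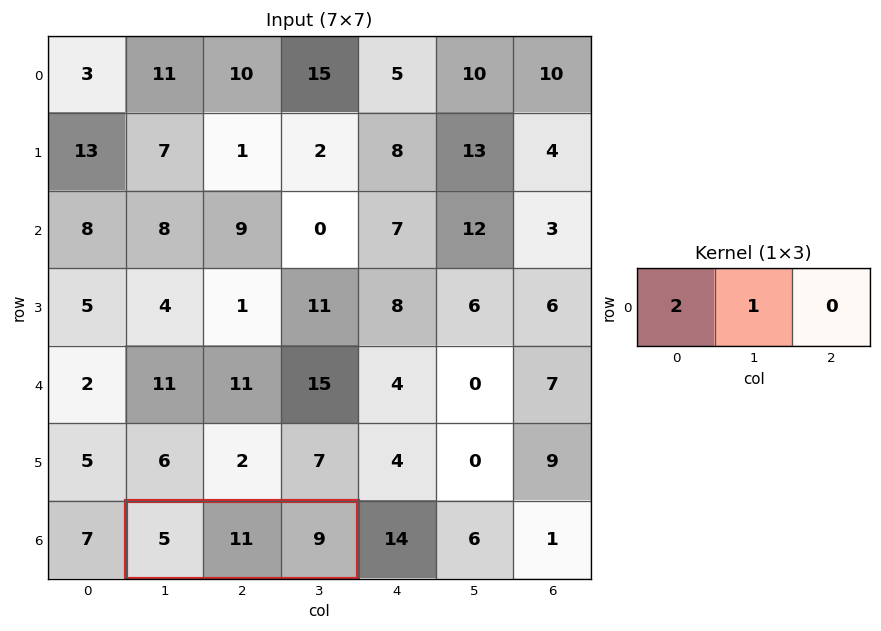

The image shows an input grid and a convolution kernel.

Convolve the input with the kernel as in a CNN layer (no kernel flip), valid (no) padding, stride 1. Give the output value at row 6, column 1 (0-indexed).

21

The receptive field on the input at this output position is [5 11 9]. Elementwise product with the kernel and sum: 5·2 + 11·1.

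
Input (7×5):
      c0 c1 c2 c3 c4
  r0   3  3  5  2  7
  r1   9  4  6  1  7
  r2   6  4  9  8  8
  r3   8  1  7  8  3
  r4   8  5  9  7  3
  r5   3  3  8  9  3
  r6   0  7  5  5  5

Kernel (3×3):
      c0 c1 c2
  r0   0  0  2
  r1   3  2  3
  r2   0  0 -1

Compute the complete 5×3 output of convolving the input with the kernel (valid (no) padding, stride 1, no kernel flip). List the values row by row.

54 23 47
58 48 78
56 50 59
67 61 53
52 61 52

Output[0,0]: The receptive field on the input at this output position is [3 3 5 / 9 4 6 / 6 4 9]. Elementwise product with the kernel and sum: 5·2 + 9·3 + 4·2 + 6·3 + 9·-1.
Output[0,1]: The receptive field on the input at this output position is [3 5 2 / 4 6 1 / 4 9 8]. Elementwise product with the kernel and sum: 2·2 + 4·3 + 6·2 + 1·3 + 8·-1.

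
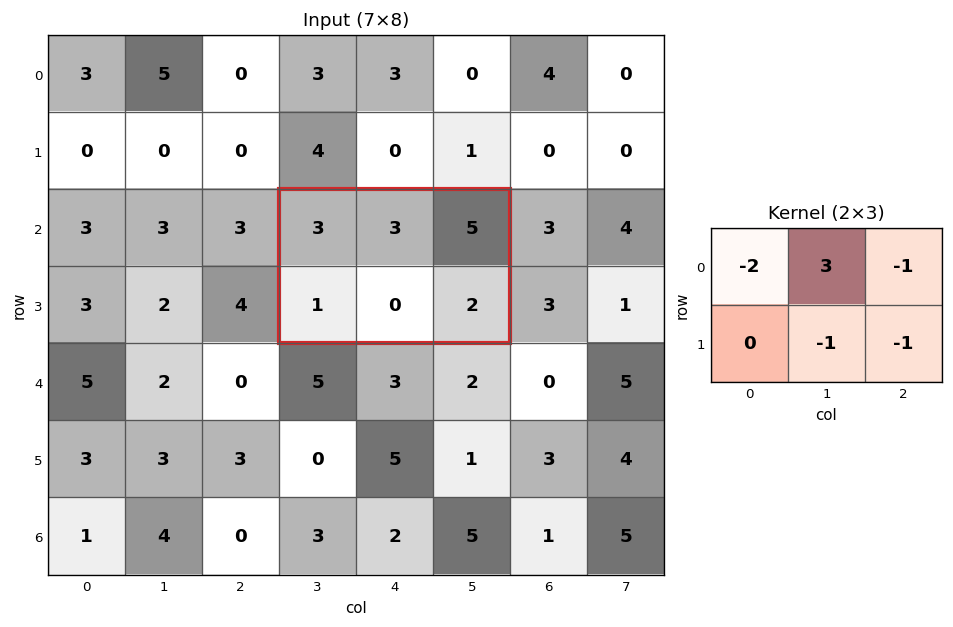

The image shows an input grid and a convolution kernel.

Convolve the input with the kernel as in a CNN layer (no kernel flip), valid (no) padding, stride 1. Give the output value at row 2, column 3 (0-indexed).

-4

The receptive field on the input at this output position is [3 3 5 / 1 0 2]. Elementwise product with the kernel and sum: 3·-2 + 3·3 + 5·-1 + 0·-1 + 2·-1.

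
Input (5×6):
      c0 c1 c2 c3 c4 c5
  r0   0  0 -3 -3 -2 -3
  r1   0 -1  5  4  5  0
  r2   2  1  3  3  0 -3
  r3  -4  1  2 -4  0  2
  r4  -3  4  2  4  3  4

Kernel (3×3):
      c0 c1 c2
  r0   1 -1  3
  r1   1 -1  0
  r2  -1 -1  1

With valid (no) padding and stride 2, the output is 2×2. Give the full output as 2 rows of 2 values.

-8 -11
6 3

Output[0,0]: The receptive field on the input at this output position is [0 0 -3 / 0 -1 5 / 2 1 3]. Elementwise product with the kernel and sum: 0·1 + 0·-1 + -3·3 + 0·1 + -1·-1 + 2·-1 + 1·-1 + 3·1.
Output[0,1]: The receptive field on the input at this output position is [-3 -3 -2 / 5 4 5 / 3 3 0]. Elementwise product with the kernel and sum: -3·1 + -3·-1 + -2·3 + 5·1 + 4·-1 + 3·-1 + 3·-1 + 0·1.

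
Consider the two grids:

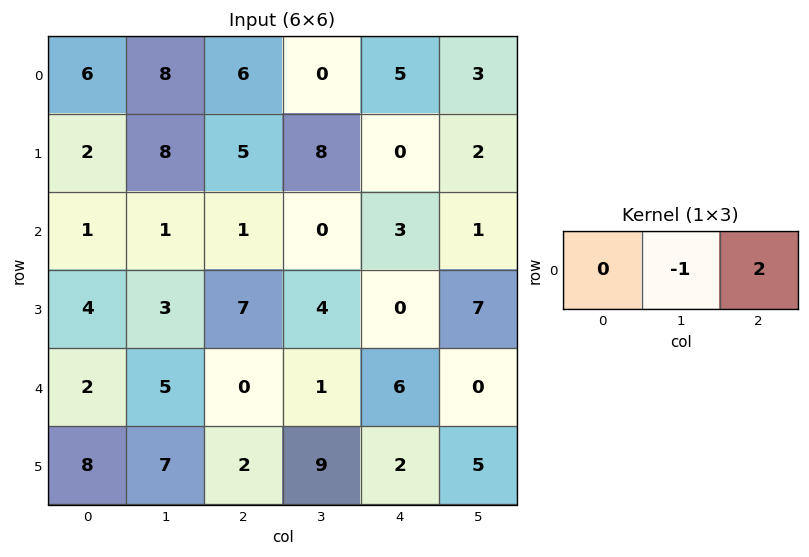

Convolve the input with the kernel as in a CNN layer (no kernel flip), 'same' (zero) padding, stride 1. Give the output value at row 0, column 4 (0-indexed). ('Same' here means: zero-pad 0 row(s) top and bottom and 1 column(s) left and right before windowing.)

1

The receptive field on the zero-padded input at this output position is [0 5 3]. Elementwise product with the kernel and sum: 5·-1 + 3·2.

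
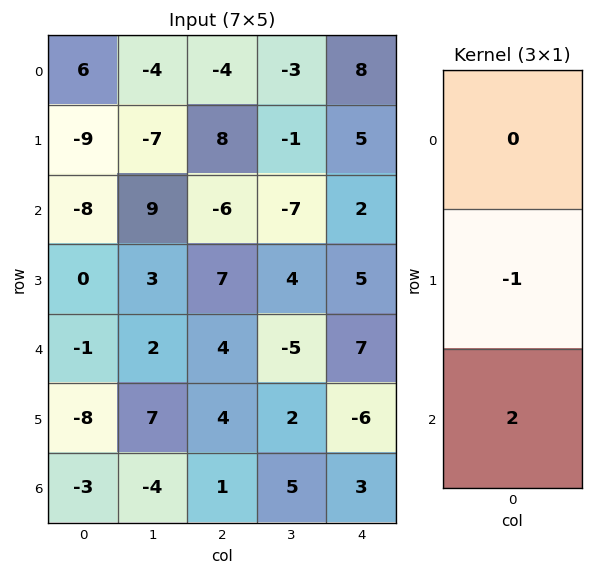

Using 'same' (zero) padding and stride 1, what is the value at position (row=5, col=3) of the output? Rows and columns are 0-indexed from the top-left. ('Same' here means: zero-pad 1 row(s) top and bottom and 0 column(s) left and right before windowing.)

The receptive field on the zero-padded input at this output position is [-5 / 2 / 5]. Elementwise product with the kernel and sum: 2·-1 + 5·2.

8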